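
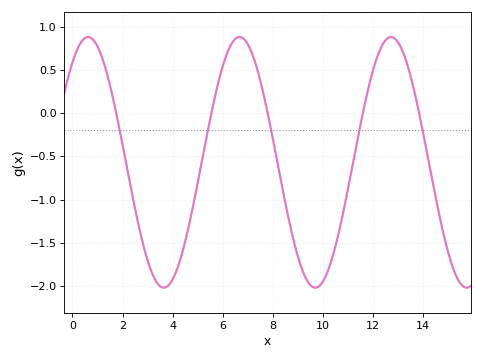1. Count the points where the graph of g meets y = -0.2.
5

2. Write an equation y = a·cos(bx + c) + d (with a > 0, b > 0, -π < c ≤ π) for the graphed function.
y = 1.45cos(1x - 0.65) - 0.57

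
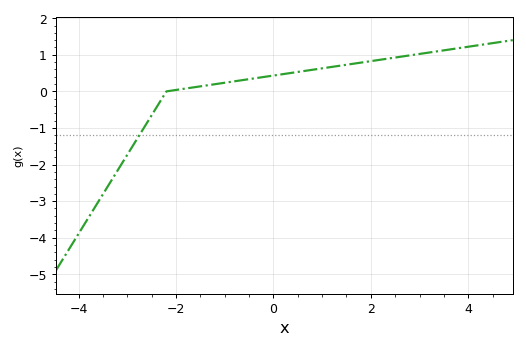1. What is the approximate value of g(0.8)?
0.59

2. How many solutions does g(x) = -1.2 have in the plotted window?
1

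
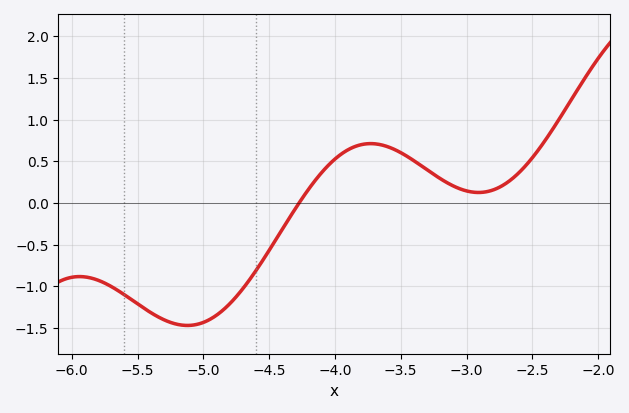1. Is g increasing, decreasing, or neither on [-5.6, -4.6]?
neither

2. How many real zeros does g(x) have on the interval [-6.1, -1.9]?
1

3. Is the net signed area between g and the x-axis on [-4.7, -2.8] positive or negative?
positive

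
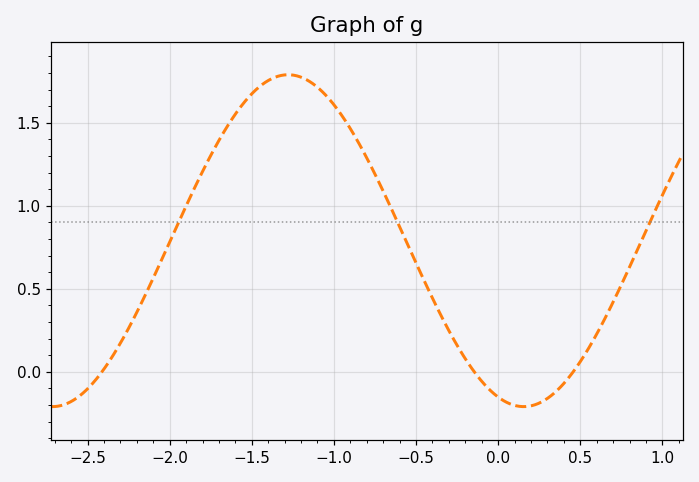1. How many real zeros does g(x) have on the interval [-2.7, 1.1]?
3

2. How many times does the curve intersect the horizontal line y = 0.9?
3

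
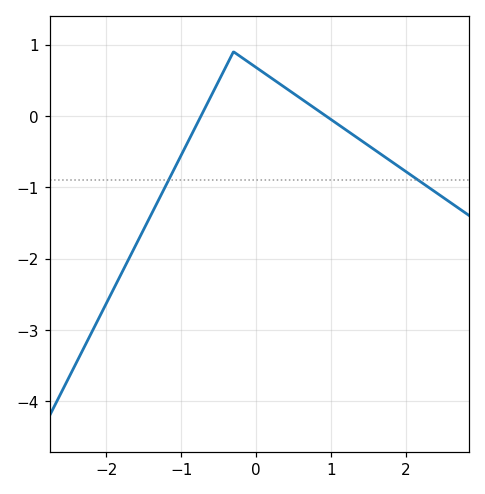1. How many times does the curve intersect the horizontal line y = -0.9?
2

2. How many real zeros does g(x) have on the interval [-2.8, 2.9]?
2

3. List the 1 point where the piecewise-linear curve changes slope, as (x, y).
(-0.3, 0.9)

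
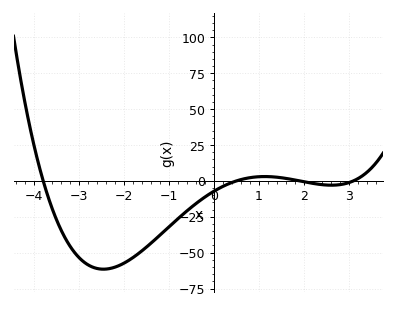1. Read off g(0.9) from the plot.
2.65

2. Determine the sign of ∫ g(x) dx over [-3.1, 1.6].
negative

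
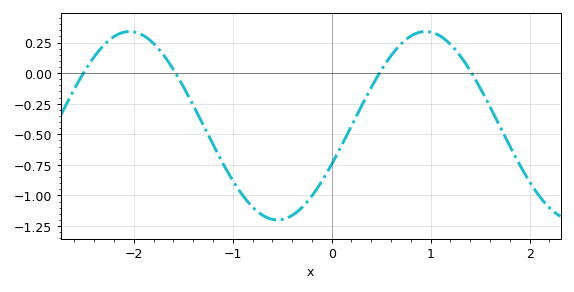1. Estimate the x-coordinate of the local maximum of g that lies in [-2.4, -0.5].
-2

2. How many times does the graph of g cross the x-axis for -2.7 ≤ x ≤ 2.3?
4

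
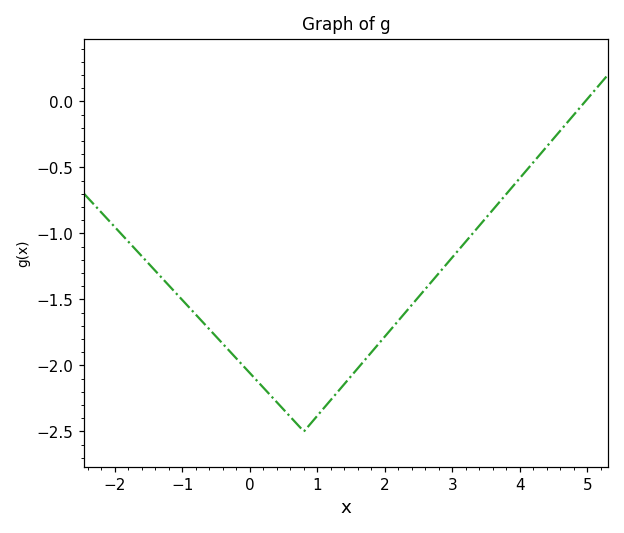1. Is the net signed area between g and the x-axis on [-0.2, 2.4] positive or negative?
negative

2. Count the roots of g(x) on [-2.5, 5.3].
1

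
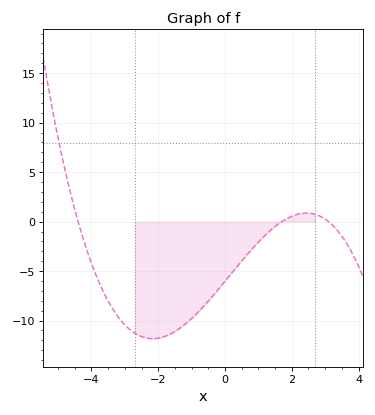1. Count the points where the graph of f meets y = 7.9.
1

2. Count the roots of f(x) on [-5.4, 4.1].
3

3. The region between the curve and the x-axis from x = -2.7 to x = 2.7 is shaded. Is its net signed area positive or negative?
negative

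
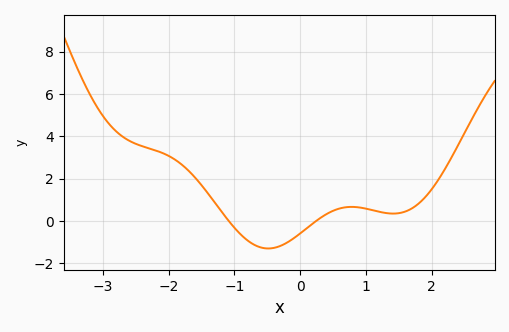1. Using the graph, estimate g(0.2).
0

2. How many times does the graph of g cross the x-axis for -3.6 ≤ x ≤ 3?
2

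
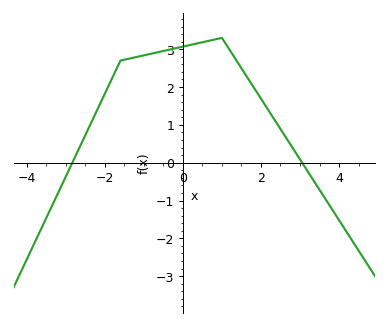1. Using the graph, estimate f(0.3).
3.14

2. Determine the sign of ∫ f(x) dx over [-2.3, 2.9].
positive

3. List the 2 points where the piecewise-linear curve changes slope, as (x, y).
(-1.6, 2.7); (1, 3.3)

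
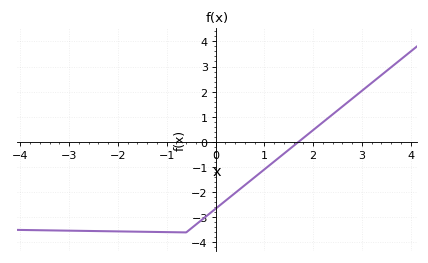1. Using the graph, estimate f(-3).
-3.53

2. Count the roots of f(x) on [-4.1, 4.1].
1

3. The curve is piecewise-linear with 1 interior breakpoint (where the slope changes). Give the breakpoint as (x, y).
(-0.6, -3.6)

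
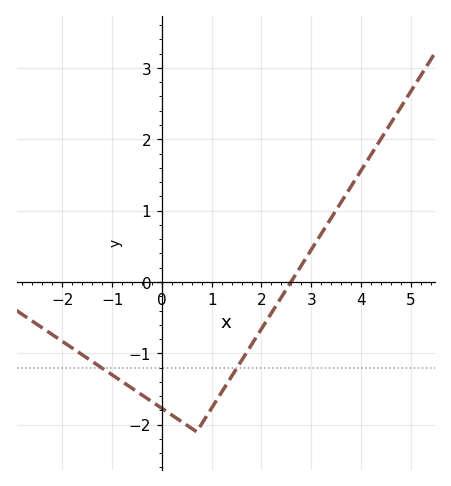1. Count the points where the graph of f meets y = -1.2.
2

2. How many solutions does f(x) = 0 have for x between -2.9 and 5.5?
1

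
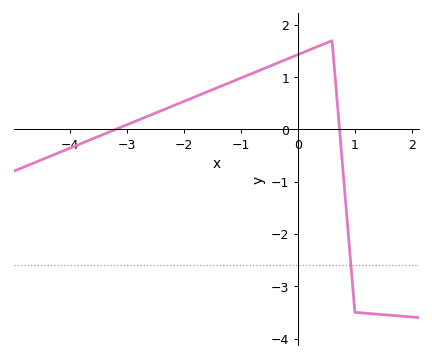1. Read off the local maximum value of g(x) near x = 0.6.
1.7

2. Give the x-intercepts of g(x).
-3.2, 0.7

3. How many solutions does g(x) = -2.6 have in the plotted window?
1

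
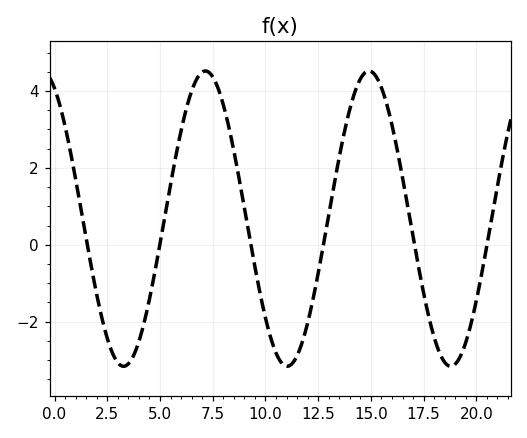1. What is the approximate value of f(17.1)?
-0.097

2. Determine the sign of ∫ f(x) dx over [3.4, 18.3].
positive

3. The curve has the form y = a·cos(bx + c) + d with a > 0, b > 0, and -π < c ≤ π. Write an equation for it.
y = 3.84cos(0.81x + 0.49) + 0.68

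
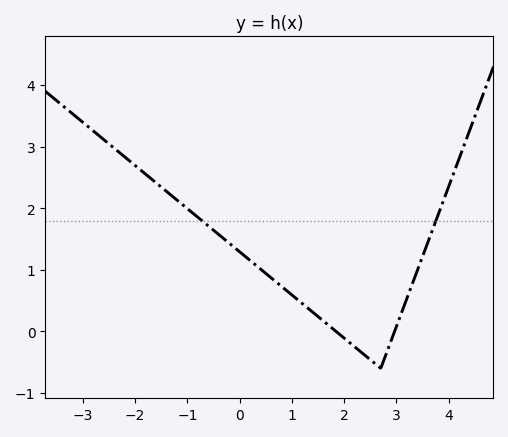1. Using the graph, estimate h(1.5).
0.2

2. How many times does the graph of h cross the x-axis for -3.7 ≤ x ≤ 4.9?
2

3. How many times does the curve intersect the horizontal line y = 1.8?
2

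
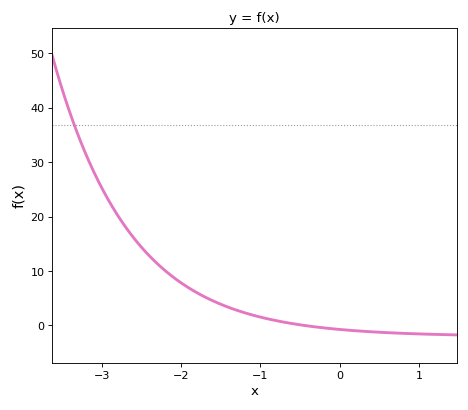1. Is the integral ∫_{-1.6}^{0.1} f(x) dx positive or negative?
positive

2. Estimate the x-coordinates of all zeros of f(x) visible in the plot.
-0.447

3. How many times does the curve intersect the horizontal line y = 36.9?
1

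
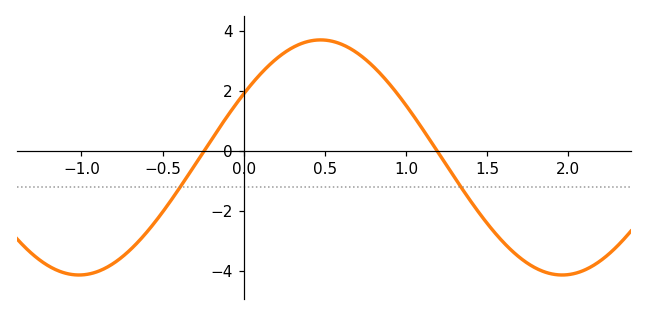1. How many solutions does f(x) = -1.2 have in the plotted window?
2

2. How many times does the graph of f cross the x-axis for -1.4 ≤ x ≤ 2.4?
2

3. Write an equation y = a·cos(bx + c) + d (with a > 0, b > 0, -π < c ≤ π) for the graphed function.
y = 3.92cos(2.1x - 1) - 0.21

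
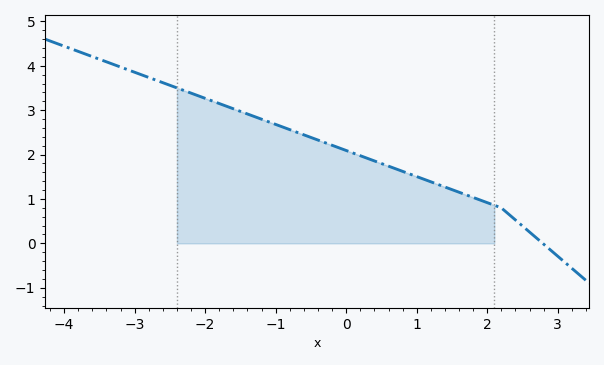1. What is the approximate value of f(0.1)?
2.03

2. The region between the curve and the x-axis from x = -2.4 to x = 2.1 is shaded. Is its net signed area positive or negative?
positive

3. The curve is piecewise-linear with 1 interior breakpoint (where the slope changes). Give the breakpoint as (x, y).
(2.2, 0.8)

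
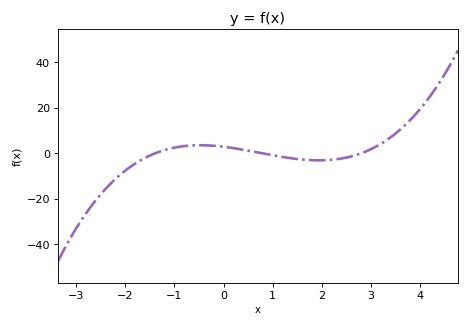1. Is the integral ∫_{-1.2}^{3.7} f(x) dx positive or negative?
positive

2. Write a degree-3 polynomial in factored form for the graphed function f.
y = 0.93(x + 1.4)(x - 0.8)(x - 2.8)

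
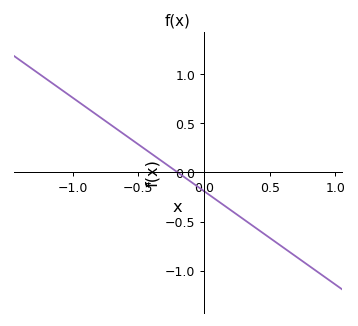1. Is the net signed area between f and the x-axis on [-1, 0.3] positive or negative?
positive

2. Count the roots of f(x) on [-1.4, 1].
1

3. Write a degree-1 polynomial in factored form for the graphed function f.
y = -0.95(x + 0.2)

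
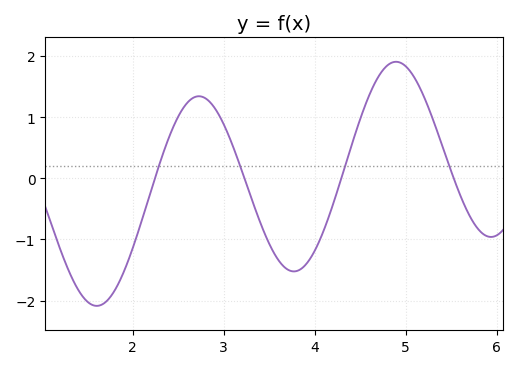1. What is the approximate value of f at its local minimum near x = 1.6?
-2.09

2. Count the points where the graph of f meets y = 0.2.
4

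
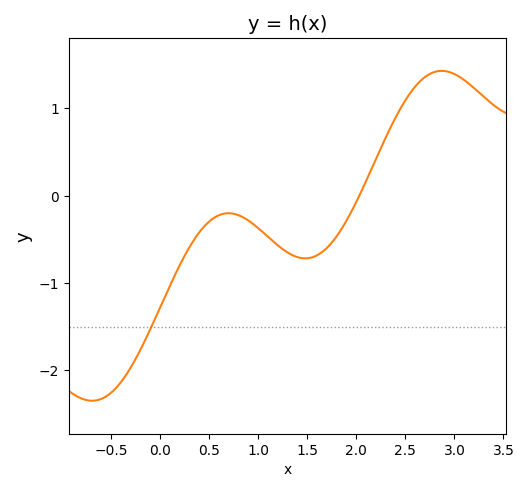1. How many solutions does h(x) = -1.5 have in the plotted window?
1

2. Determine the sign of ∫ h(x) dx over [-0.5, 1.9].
negative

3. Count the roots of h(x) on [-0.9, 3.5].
1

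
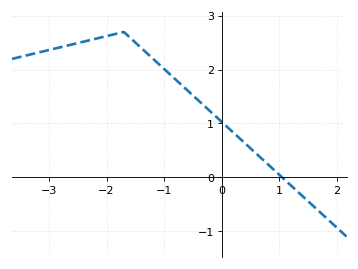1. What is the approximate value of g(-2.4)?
2.5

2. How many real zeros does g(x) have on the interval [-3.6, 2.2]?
1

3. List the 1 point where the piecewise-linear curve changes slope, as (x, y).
(-1.7, 2.7)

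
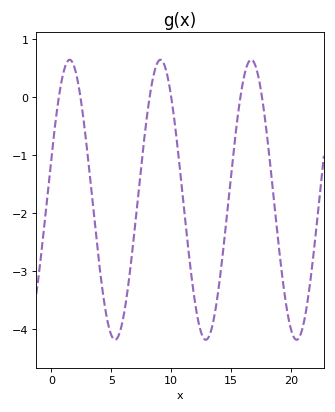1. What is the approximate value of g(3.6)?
-2.1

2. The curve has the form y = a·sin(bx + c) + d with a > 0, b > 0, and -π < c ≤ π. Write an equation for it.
y = 2.41sin(0.83x + 0.3) - 1.77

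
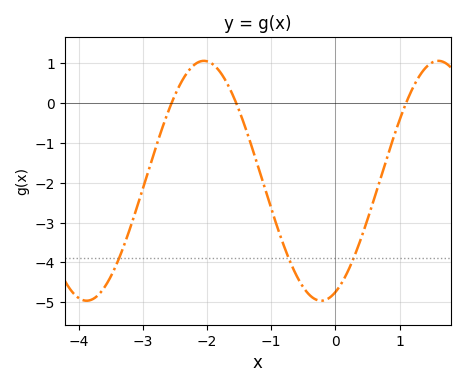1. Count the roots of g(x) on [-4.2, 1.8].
3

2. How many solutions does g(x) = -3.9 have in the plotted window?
3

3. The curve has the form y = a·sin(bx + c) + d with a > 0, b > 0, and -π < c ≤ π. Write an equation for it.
y = 3.01sin(1.72x - 1.19) - 1.95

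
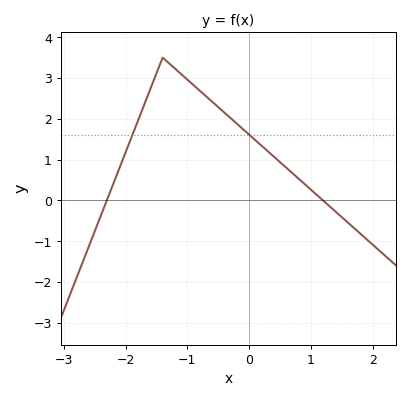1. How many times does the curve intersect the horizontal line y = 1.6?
2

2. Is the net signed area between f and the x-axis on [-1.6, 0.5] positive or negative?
positive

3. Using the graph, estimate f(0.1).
1.5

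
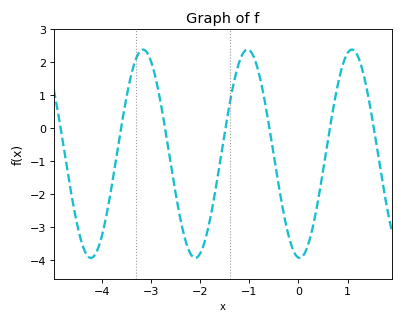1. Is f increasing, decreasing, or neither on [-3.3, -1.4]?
neither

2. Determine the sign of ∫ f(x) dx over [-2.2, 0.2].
negative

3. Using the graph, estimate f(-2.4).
-2.78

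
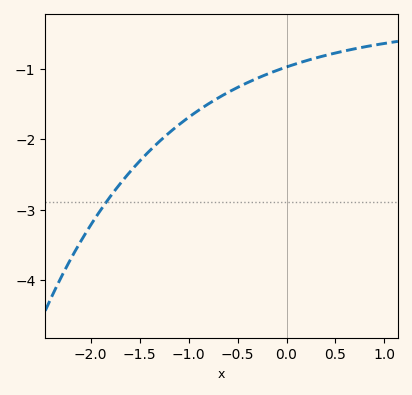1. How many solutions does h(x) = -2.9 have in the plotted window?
1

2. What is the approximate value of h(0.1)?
-0.9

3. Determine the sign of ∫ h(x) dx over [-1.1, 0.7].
negative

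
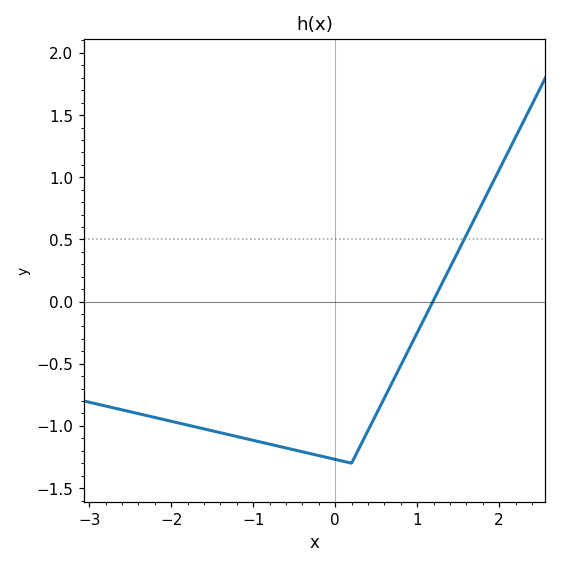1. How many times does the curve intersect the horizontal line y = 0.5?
1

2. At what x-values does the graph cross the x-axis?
1.19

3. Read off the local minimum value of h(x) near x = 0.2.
-1.3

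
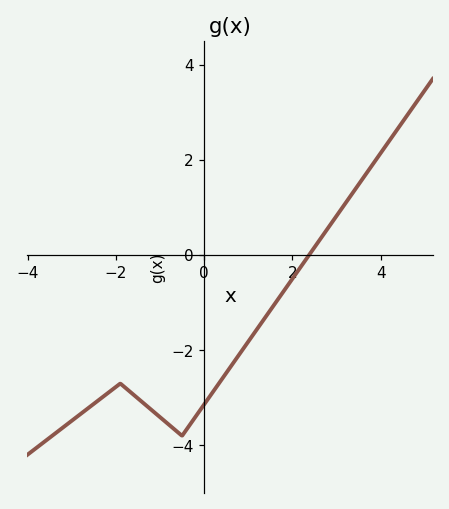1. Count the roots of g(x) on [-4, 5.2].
1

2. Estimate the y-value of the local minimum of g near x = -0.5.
-3.8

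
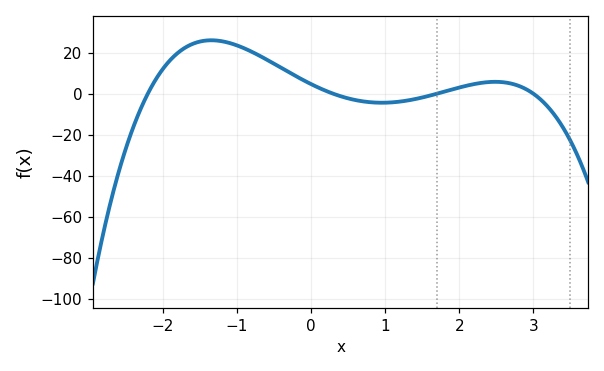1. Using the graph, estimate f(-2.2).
0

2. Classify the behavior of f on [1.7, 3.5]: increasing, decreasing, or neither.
neither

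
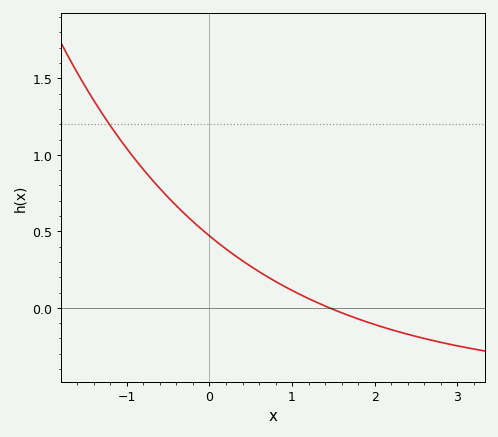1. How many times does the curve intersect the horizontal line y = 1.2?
1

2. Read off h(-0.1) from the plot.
0.516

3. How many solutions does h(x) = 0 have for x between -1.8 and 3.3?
1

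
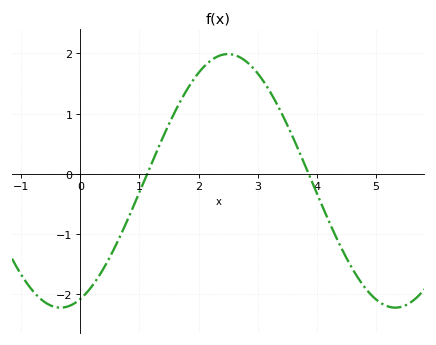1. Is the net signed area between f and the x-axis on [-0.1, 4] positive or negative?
positive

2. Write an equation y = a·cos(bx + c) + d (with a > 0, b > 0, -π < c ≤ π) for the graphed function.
y = 2.11cos(1.11x - 2.77) - 0.12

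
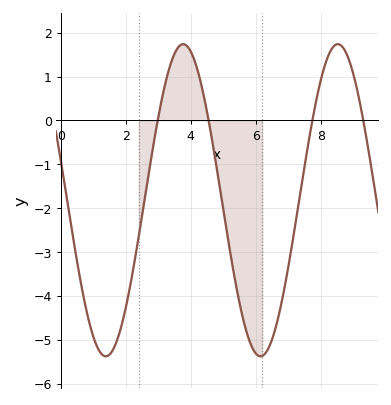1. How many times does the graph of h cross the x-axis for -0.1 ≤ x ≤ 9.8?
4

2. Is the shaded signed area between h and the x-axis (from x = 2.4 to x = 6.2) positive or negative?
negative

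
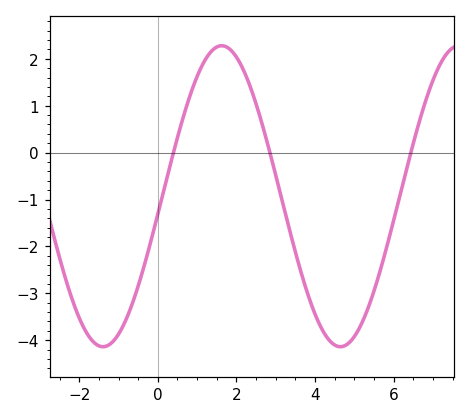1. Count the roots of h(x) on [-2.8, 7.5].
3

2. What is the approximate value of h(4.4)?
-4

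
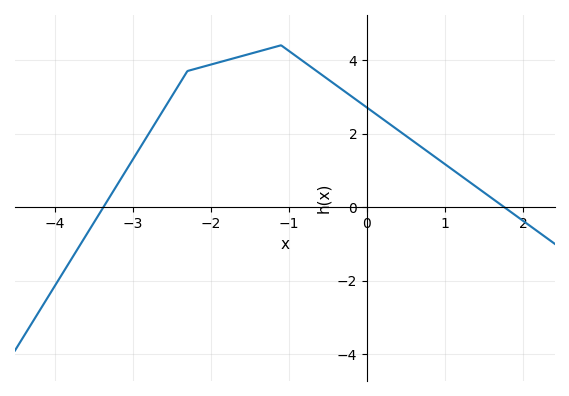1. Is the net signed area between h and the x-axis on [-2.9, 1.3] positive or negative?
positive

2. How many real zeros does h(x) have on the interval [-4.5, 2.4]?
2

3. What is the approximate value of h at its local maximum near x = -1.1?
4.4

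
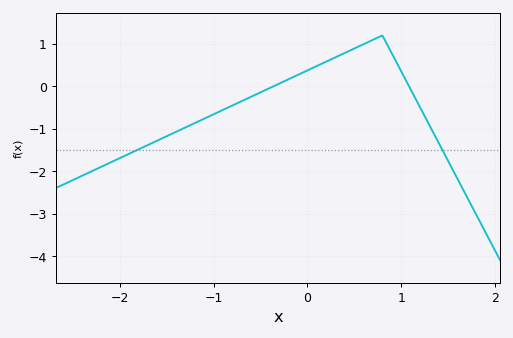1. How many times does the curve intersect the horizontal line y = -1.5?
2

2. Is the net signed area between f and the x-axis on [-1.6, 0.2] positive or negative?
negative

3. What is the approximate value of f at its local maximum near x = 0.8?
1.2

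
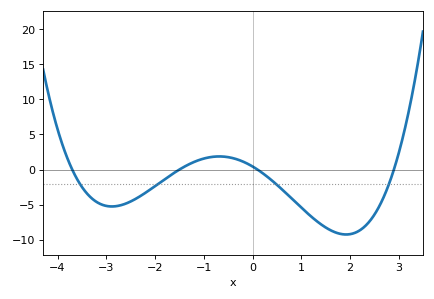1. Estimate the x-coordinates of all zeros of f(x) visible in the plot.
-3.8, -1.4, 0, 2.8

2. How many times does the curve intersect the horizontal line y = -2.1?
4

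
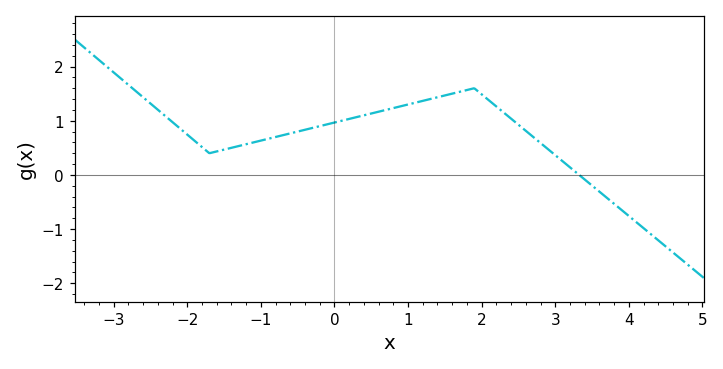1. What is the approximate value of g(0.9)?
1.27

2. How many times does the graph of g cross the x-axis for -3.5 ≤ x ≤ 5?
1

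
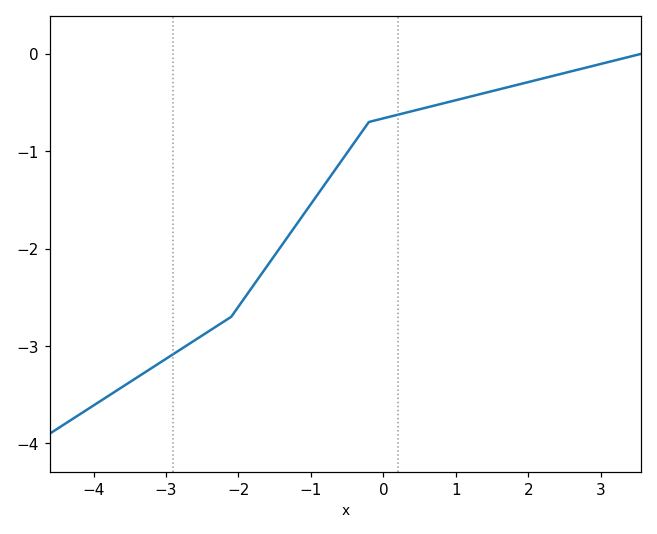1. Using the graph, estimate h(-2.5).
-2.9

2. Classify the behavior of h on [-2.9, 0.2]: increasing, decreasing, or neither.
increasing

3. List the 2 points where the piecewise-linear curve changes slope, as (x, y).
(-2.1, -2.7); (-0.2, -0.7)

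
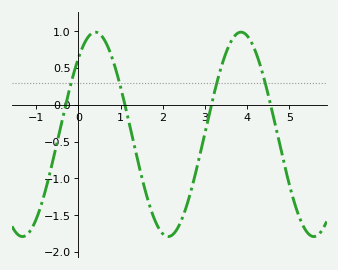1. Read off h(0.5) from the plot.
0.968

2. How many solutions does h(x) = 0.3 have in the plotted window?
4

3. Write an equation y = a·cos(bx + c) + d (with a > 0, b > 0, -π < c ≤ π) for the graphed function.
y = 1.39cos(1.82x - 0.73) - 0.4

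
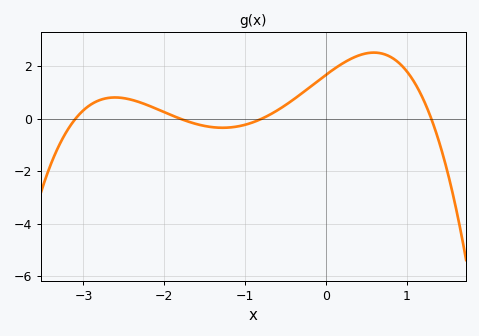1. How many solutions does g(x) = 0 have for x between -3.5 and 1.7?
4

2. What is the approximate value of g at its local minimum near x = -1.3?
-0.4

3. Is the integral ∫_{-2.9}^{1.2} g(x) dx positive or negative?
positive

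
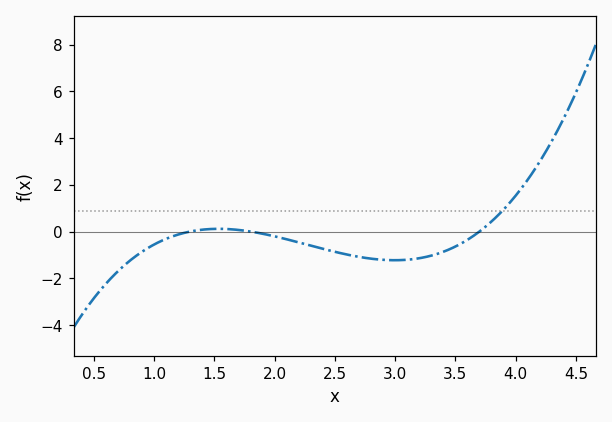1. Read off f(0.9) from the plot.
-0.867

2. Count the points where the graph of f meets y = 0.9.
1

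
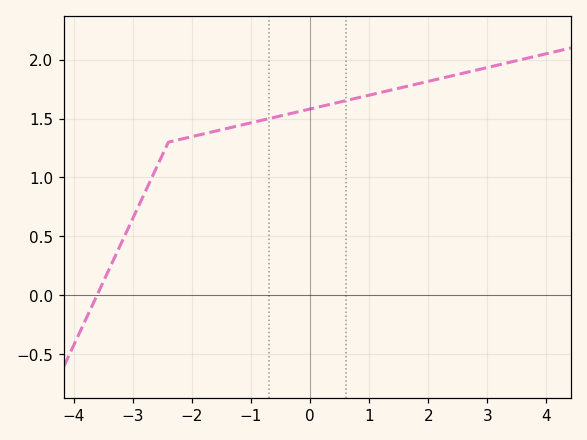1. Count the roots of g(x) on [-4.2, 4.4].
1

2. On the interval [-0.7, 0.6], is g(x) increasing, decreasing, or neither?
increasing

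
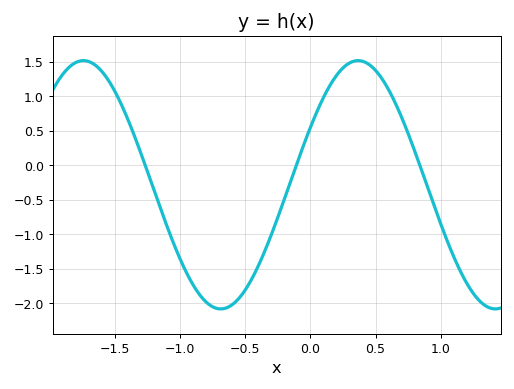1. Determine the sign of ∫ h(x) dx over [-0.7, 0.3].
negative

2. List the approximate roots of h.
-1.27, -0.109, 0.84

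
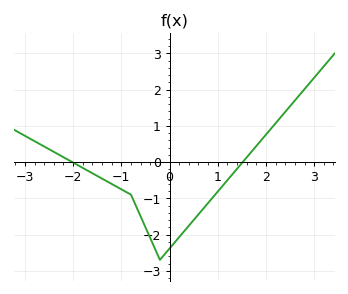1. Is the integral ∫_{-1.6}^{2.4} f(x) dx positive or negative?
negative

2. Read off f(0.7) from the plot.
-1.3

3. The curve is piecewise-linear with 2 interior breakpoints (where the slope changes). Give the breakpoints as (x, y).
(-0.8, -0.9); (-0.2, -2.7)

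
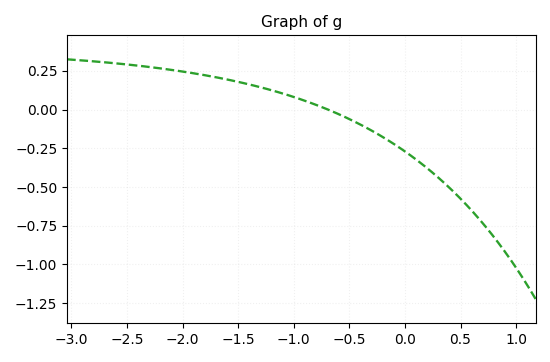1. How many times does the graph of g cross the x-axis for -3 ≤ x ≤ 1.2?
1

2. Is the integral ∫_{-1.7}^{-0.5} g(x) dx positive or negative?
positive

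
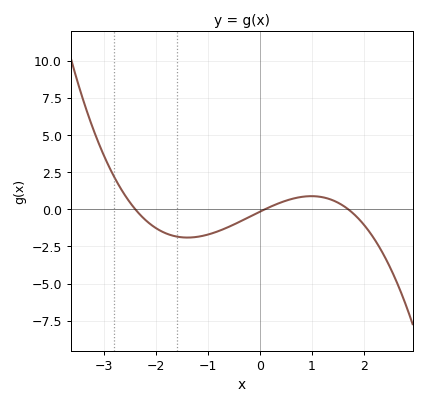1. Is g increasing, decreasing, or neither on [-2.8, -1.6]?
decreasing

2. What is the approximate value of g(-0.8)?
-1.48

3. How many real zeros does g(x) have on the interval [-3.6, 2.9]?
3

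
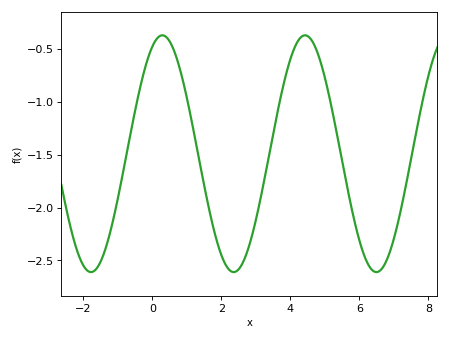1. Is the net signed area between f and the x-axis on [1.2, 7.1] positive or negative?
negative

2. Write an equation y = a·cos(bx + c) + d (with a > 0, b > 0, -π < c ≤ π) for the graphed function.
y = 1.12cos(1.52x - 0.442) - 1.49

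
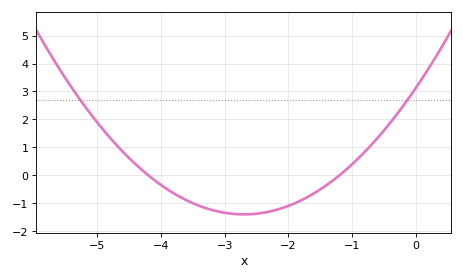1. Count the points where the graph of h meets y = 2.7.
2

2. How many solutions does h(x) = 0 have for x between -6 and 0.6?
2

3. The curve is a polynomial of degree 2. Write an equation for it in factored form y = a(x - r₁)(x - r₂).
y = 0.62(x + 4.2)(x + 1.2)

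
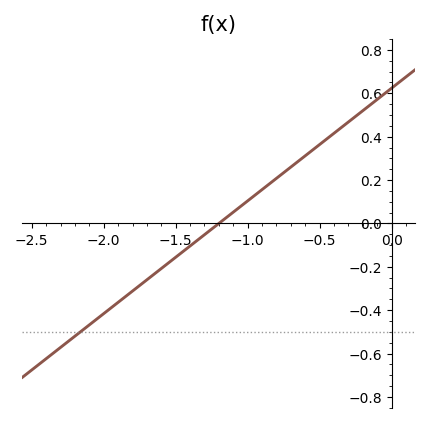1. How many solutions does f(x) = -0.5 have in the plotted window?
1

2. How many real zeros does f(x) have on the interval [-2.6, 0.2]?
1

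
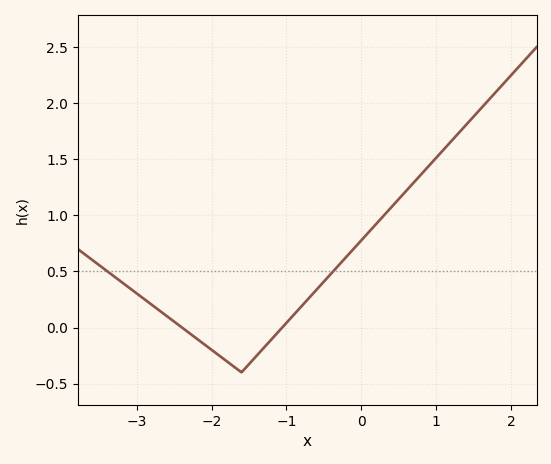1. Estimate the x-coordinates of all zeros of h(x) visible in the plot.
-2.4, -1.1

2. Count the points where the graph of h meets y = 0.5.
2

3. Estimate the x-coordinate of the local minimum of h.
-1.6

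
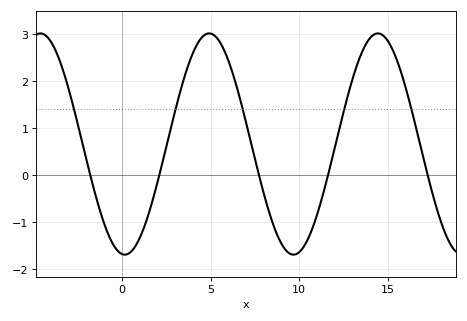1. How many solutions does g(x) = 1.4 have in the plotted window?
5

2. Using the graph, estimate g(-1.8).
0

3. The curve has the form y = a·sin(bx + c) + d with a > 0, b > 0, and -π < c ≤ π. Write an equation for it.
y = 2.35sin(0.66x - 1.7) + 0.66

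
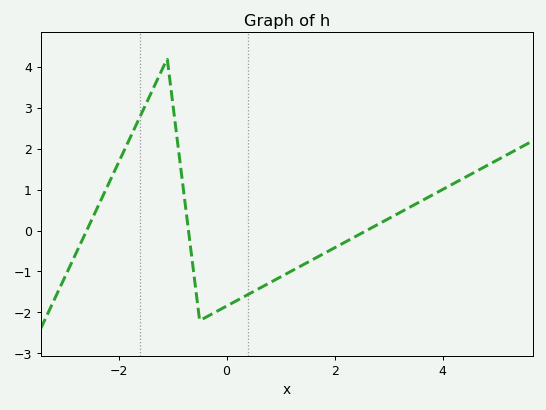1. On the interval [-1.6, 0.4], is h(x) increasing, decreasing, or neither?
neither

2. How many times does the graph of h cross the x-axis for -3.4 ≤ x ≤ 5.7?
3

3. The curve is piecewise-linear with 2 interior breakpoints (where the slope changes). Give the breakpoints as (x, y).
(-1.1, 4.2); (-0.5, -2.2)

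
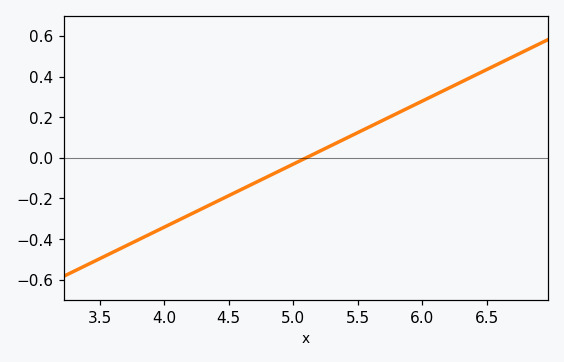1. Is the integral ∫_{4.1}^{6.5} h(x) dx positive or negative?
positive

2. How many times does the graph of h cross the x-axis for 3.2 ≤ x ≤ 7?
1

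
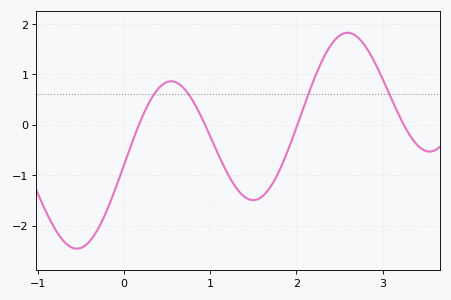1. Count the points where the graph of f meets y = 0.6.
4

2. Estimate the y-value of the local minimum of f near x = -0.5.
-2.46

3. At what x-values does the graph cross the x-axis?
0.174, 0.94, 2.01, 3.25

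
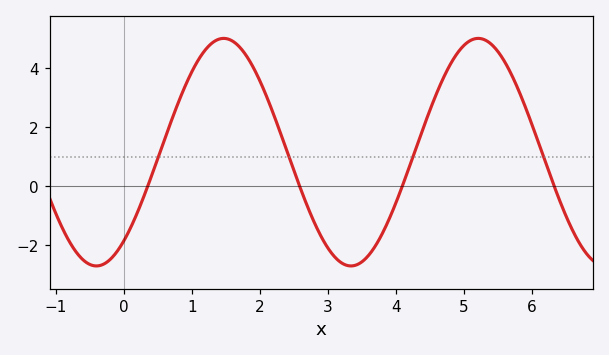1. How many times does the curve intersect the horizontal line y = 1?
4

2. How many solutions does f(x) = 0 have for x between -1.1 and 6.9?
4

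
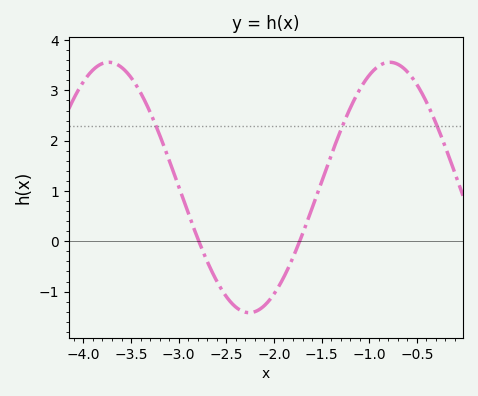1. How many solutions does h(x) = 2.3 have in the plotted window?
3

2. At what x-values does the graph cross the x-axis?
-2.8, -1.7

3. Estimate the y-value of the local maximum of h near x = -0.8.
3.6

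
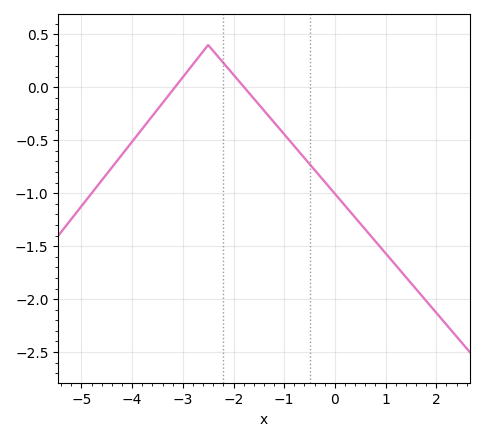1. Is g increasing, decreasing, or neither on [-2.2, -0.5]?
decreasing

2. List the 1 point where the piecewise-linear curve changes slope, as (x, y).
(-2.5, 0.4)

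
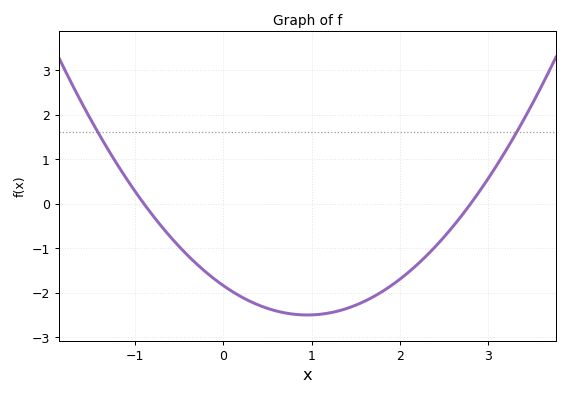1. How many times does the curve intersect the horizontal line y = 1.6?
2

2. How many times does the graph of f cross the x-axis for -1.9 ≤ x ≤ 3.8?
2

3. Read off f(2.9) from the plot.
0.3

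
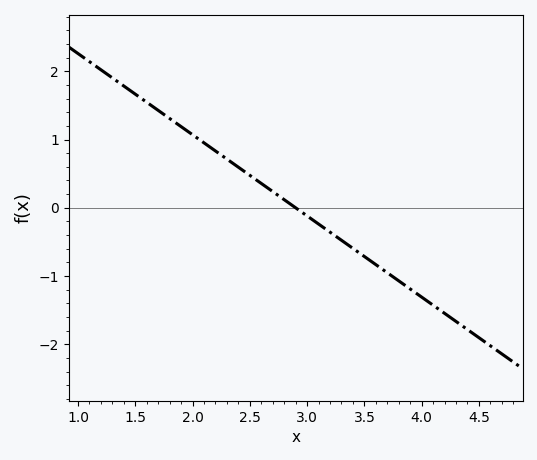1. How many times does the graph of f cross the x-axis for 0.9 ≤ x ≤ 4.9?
1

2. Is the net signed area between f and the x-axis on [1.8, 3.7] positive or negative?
positive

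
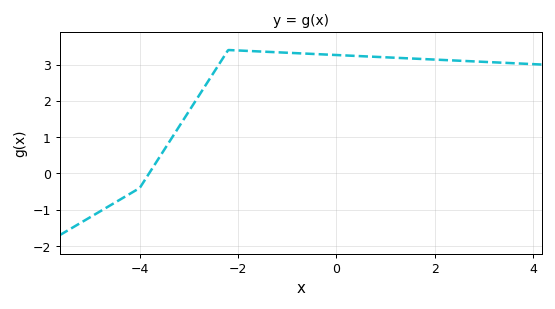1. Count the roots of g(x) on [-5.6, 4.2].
1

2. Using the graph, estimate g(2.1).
3.13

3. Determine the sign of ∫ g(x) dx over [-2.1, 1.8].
positive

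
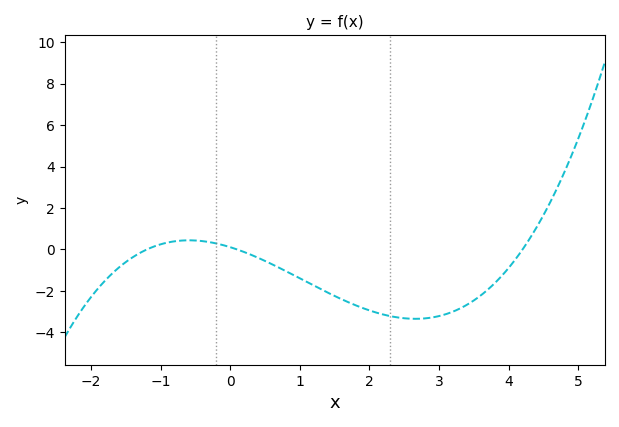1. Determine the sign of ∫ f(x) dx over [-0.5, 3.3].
negative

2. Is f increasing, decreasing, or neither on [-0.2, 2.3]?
decreasing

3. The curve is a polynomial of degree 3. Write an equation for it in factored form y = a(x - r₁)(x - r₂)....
y = 0.22(x + 1.2)(x - 0.1)(x - 4.2)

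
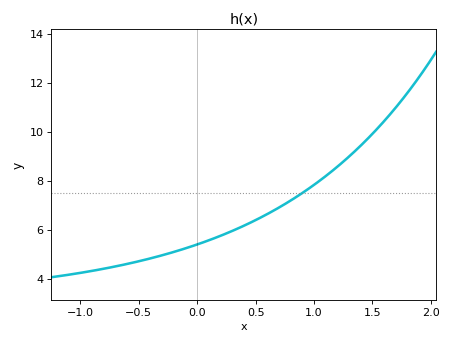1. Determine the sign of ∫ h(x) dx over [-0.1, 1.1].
positive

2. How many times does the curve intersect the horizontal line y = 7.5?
1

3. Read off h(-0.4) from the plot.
4.83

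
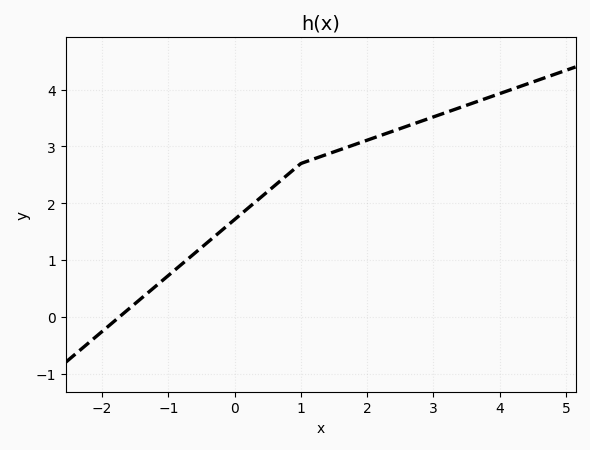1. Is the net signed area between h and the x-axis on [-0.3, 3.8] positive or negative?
positive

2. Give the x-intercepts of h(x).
-1.8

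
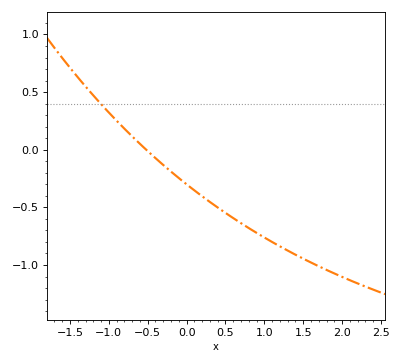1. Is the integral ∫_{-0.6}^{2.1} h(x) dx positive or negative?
negative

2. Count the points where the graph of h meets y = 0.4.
1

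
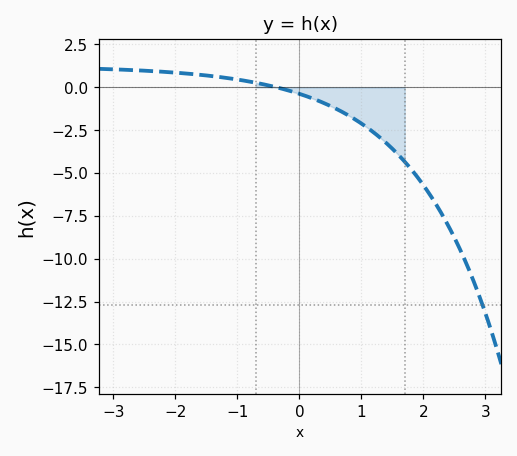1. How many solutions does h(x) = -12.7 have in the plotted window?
1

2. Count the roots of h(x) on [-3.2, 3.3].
1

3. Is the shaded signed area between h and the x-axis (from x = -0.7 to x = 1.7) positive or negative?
negative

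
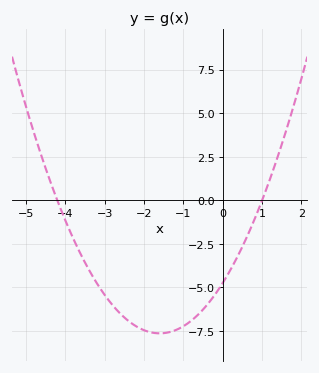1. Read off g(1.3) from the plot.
1.8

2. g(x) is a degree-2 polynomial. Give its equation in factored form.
y = 1.13(x + 4.2)(x - 1)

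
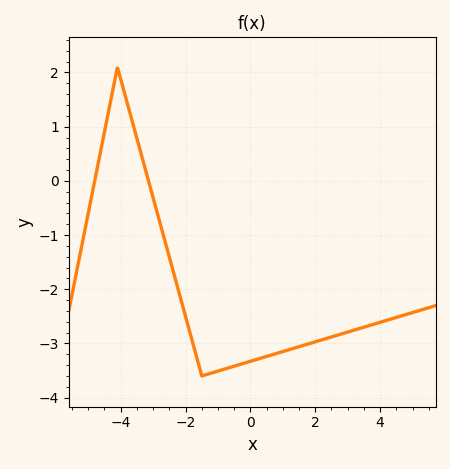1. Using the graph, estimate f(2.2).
-2.9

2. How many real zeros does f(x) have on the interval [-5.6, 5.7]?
2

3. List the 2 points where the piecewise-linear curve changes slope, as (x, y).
(-4.1, 2.1); (-1.5, -3.6)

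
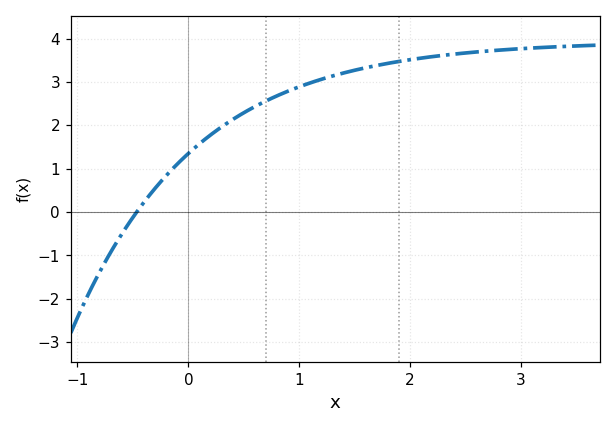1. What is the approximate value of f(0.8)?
2.68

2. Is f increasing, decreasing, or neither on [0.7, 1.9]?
increasing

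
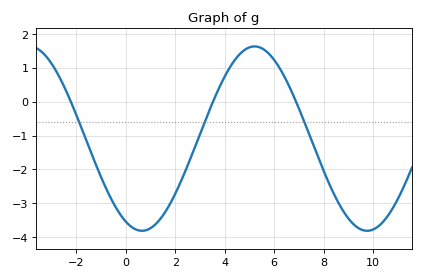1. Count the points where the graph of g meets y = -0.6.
3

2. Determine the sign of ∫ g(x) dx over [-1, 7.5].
negative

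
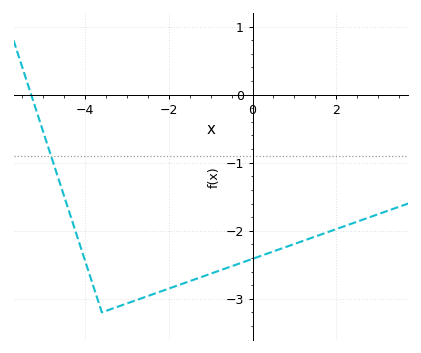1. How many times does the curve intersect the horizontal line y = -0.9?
1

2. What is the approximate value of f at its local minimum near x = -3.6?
-3.2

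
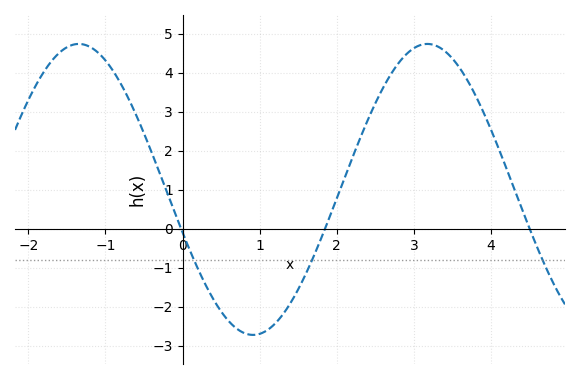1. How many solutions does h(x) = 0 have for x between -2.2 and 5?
3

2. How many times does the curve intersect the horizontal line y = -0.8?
3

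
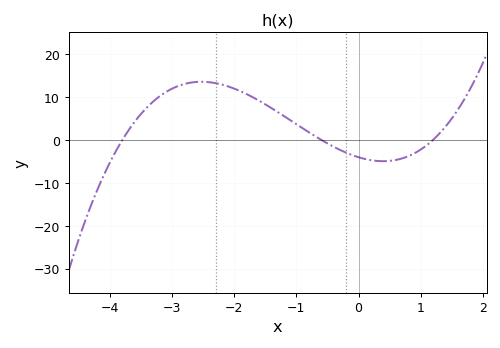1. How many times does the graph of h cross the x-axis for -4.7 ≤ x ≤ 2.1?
3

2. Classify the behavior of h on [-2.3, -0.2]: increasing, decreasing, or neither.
decreasing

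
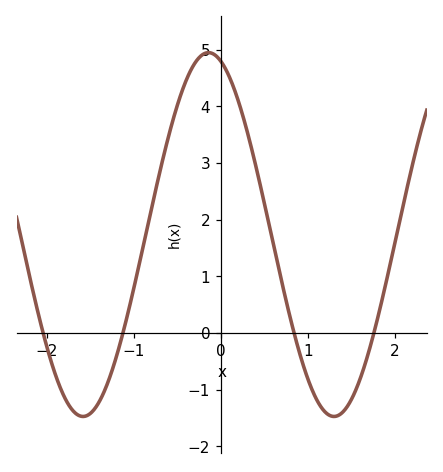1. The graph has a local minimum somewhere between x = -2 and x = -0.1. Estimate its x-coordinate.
-1.6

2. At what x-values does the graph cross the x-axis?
-2, -1.1, 0.8, 1.8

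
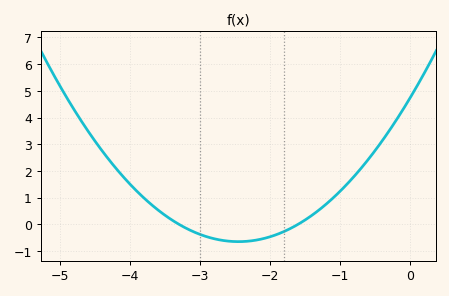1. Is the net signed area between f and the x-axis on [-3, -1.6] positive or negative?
negative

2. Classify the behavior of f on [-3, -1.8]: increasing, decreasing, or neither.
neither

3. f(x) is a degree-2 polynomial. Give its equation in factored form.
y = 0.9(x + 3.3)(x + 1.6)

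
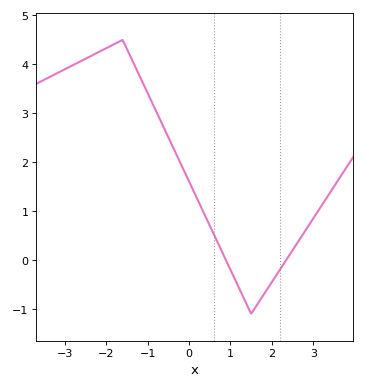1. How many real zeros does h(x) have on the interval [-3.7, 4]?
2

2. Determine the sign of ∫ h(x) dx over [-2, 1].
positive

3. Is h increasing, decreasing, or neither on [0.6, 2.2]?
neither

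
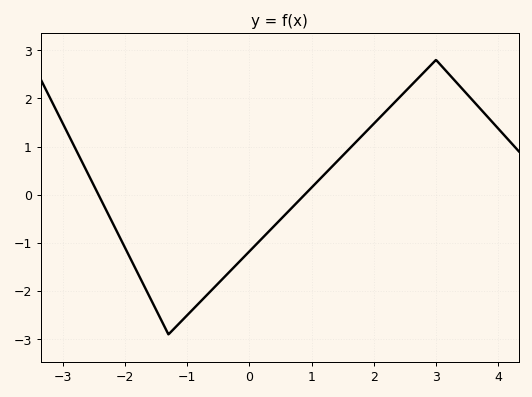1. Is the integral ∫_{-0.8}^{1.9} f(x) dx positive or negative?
negative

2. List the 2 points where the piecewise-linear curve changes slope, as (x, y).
(-1.3, -2.9); (3, 2.8)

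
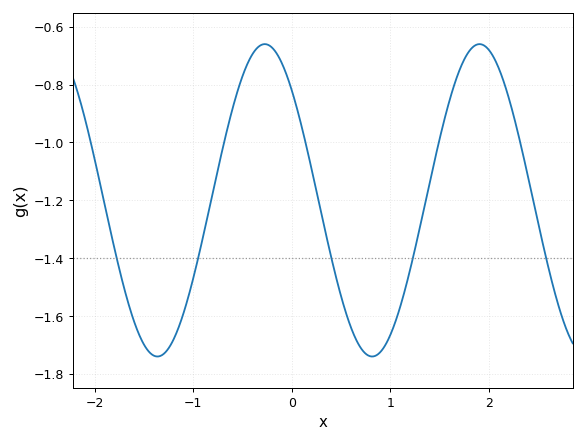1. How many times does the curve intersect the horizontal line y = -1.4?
5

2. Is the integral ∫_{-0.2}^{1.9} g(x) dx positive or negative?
negative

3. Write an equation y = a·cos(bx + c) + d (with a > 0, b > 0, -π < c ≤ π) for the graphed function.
y = 0.54cos(2.9x + 0.79) - 1.2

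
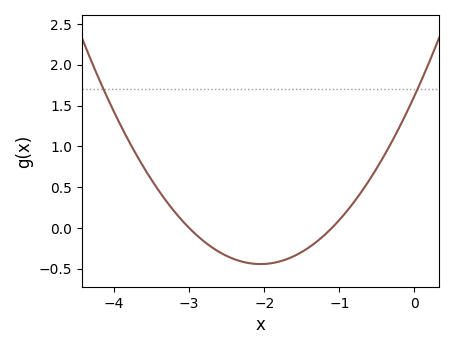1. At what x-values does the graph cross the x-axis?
-3, -1.1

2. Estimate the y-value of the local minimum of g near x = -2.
-0.45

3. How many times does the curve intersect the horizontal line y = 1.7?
2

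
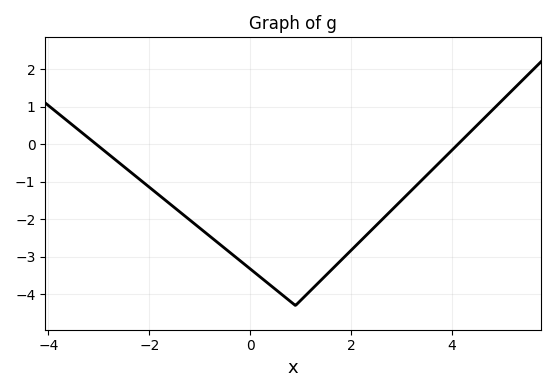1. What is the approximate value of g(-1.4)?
-1.8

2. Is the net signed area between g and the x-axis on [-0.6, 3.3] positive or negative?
negative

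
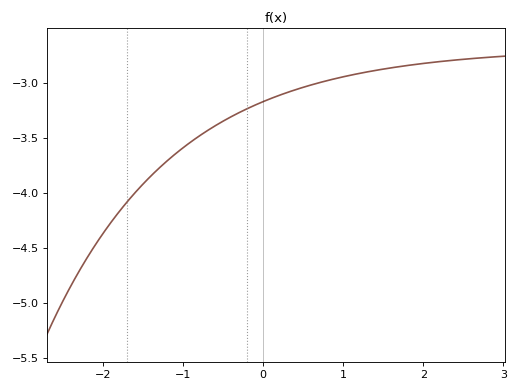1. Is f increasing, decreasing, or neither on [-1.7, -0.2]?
increasing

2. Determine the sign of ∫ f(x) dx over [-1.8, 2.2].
negative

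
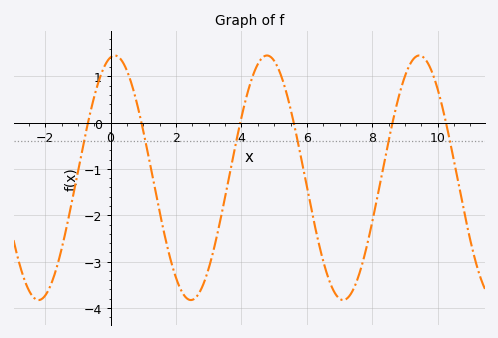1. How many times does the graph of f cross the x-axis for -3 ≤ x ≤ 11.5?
6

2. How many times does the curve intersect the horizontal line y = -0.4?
6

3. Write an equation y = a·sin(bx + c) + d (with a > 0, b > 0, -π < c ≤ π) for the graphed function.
y = 2.64sin(1.4x + 1.4) - 1.19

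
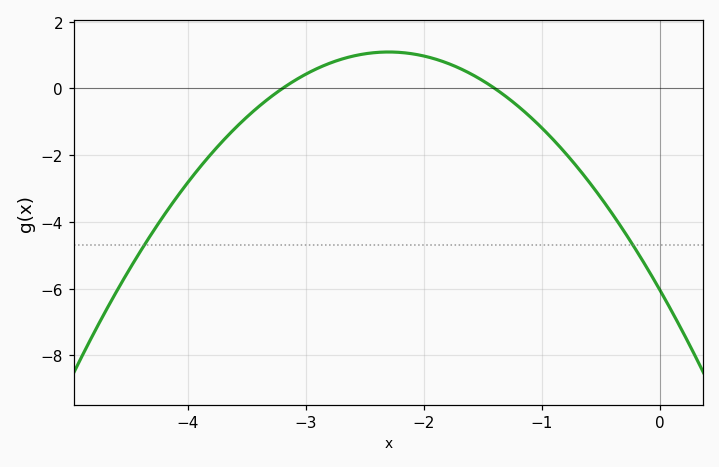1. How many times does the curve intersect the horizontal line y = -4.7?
2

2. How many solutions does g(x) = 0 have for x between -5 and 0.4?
2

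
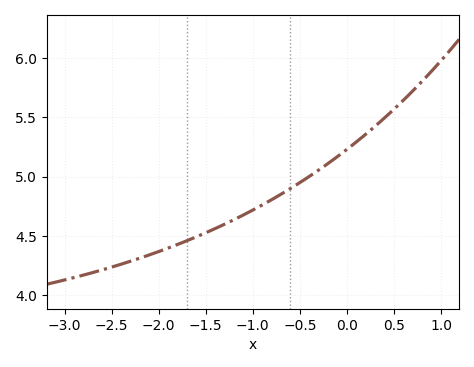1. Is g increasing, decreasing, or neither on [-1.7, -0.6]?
increasing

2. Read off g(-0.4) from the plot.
5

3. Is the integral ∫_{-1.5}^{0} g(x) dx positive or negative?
positive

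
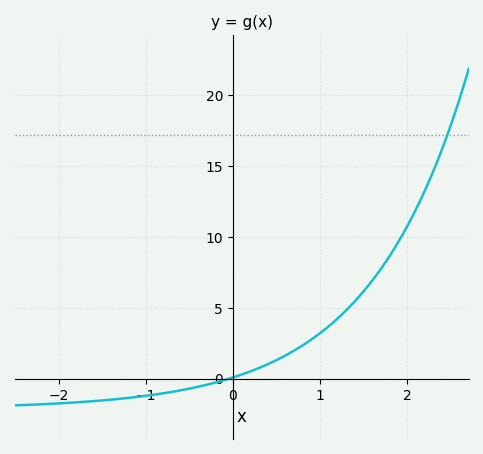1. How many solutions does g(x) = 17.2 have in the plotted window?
1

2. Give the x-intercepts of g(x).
-0.047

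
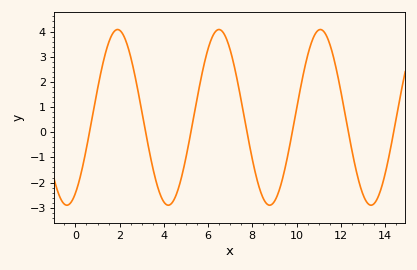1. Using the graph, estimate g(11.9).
2.09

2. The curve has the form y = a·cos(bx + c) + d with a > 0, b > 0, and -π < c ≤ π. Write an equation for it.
y = 3.49cos(1.37x - 2.61) + 0.59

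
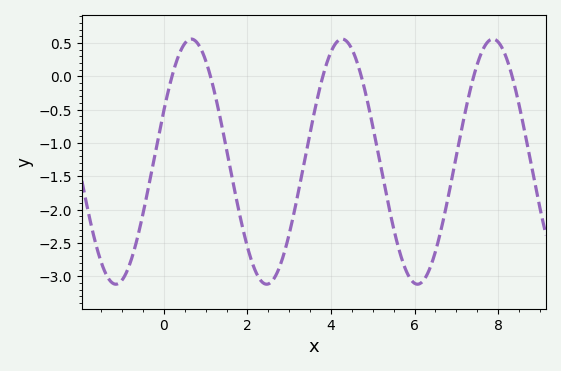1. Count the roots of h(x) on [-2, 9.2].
6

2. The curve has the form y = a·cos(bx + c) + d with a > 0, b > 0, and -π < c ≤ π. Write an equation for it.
y = 1.84cos(1.7x - 1.1) - 1.28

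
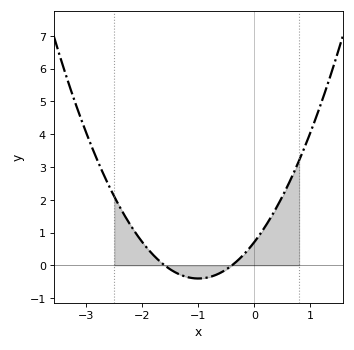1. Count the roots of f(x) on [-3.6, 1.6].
2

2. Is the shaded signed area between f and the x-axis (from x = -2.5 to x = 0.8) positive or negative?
positive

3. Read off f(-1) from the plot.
-0.4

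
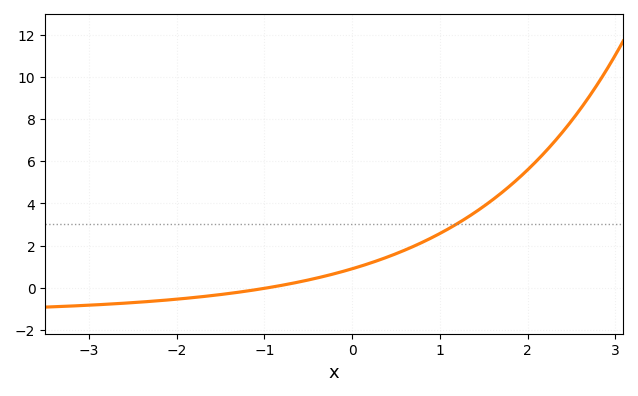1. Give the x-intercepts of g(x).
-1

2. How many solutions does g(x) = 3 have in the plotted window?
1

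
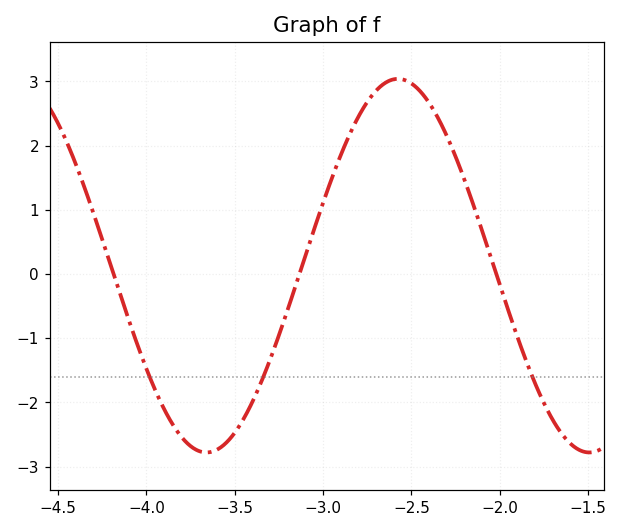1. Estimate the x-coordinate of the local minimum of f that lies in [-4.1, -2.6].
-3.65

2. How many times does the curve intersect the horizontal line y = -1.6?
3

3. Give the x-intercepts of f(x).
-4.2, -3.15, -2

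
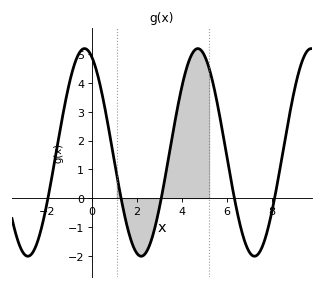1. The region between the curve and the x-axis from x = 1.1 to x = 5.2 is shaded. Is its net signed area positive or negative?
positive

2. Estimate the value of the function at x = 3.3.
1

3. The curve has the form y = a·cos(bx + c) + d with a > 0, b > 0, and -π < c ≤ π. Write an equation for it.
y = 3.61cos(1.2x + 0.41) + 1.59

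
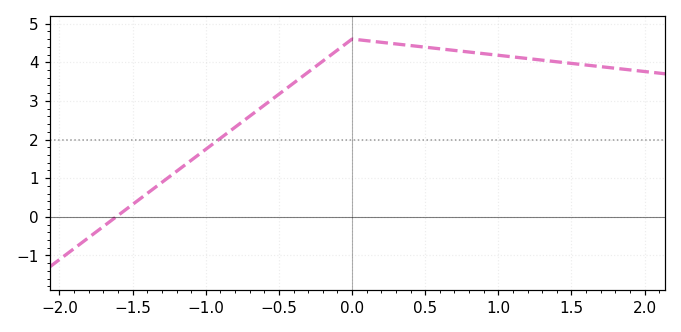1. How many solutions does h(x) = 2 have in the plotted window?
1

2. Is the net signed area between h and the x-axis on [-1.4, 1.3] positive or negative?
positive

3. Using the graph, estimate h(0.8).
4.3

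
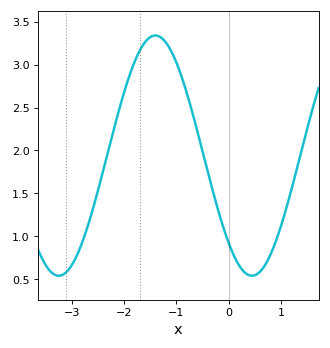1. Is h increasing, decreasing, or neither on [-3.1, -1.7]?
increasing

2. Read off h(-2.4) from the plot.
1.75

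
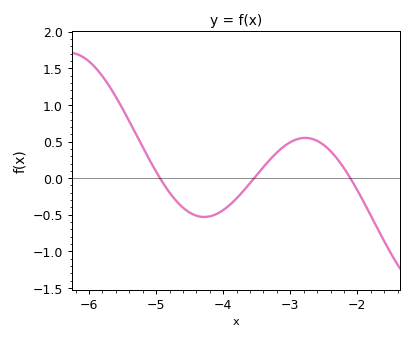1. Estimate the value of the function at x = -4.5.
-0.45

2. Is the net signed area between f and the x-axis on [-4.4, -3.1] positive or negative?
negative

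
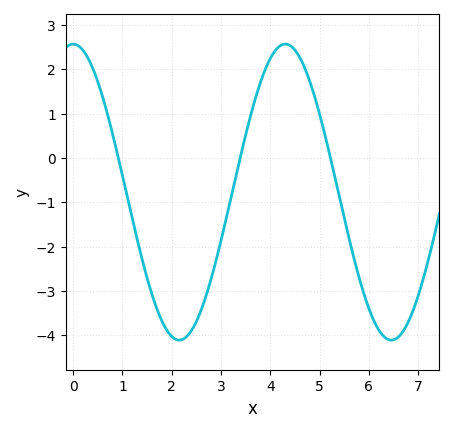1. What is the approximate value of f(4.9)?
1.38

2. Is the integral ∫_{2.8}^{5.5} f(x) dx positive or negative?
positive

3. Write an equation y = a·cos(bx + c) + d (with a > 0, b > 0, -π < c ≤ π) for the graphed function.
y = 3.34cos(1.46x + 0) - 0.77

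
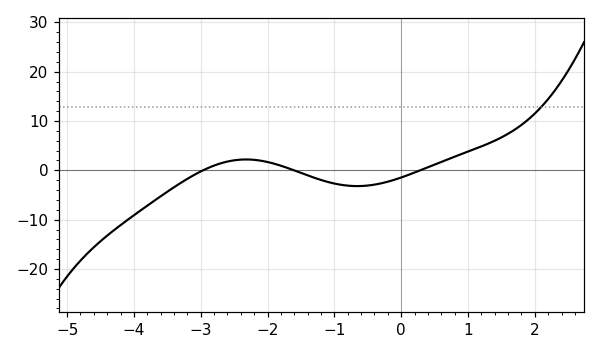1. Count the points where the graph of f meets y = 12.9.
1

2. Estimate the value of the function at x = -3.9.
-8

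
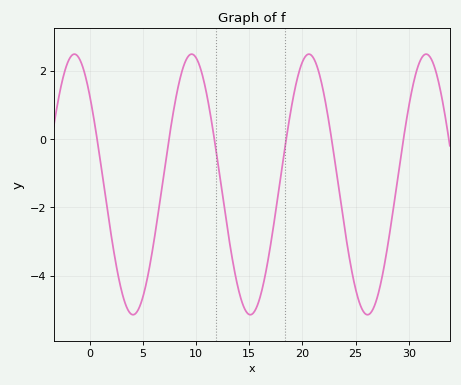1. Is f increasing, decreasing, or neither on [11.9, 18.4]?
neither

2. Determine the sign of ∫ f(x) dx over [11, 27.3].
negative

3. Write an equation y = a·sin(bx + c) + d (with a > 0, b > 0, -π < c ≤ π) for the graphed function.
y = 3.81sin(0.57x + 2.4) - 1.33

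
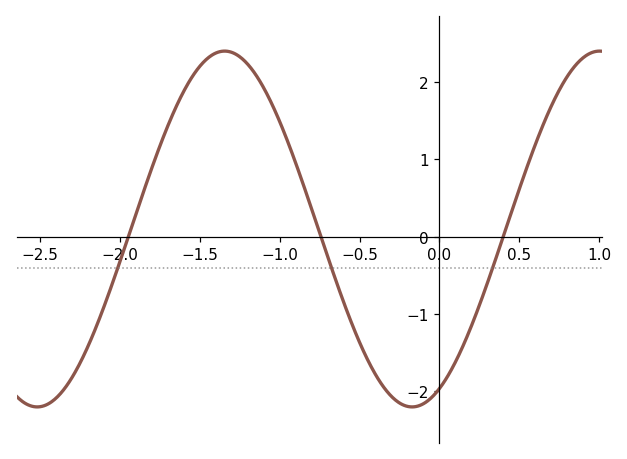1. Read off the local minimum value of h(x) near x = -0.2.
-2.2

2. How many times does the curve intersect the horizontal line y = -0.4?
3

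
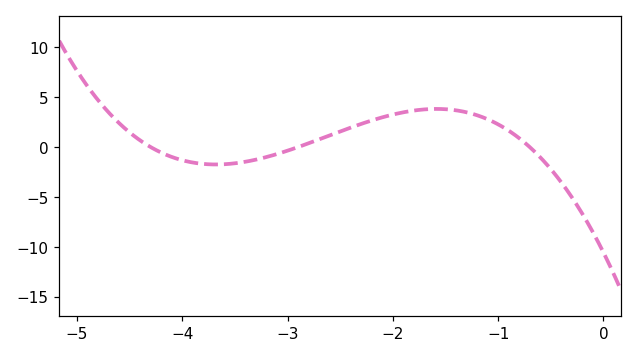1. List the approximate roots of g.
-4.3, -2.9, -0.7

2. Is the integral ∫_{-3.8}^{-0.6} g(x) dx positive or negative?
positive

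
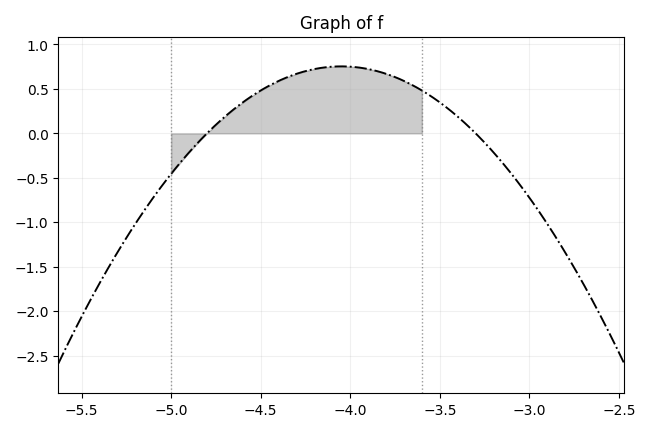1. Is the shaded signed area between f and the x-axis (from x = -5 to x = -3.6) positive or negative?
positive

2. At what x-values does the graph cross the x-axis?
-4.8, -3.3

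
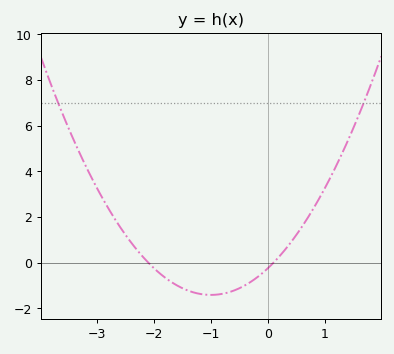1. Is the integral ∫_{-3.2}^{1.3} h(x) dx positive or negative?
positive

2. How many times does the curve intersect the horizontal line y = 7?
2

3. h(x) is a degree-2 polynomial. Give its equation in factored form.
y = 1.17(x + 2.1)(x - 0.1)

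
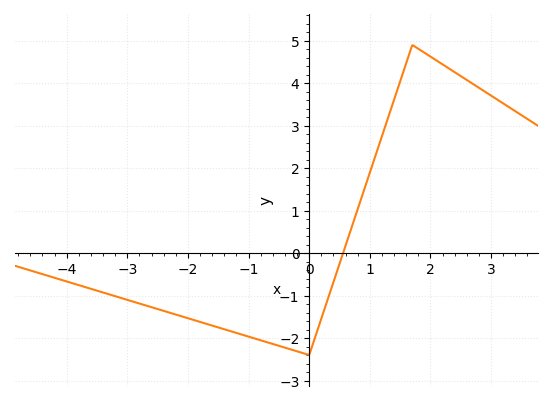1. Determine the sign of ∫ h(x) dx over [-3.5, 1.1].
negative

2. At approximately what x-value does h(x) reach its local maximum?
1.6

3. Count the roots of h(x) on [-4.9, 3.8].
1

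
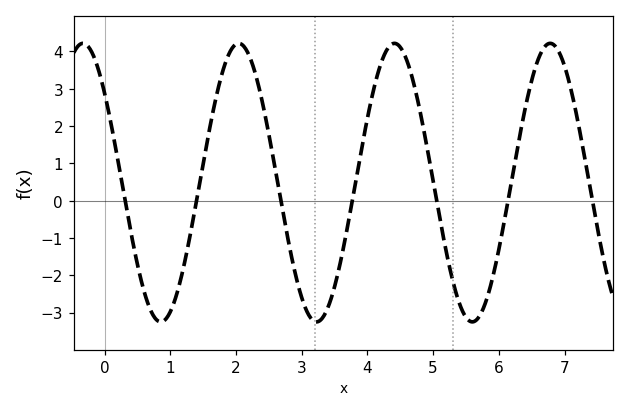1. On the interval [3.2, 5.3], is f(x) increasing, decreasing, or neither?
neither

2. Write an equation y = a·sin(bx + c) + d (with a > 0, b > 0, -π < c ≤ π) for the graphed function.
y = 3.73sin(2.65x + 2.45) + 0.48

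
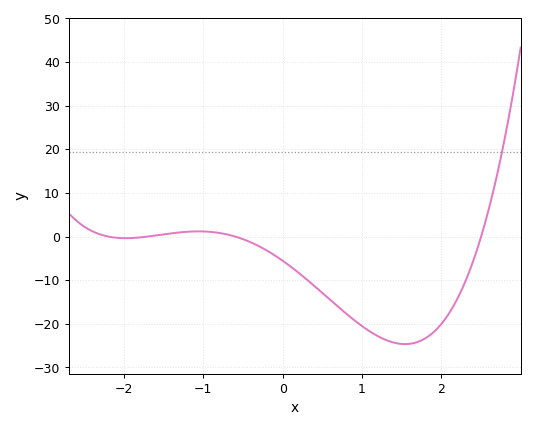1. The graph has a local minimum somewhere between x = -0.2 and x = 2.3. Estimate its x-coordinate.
1.5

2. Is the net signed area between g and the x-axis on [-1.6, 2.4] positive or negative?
negative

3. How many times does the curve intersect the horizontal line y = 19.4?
1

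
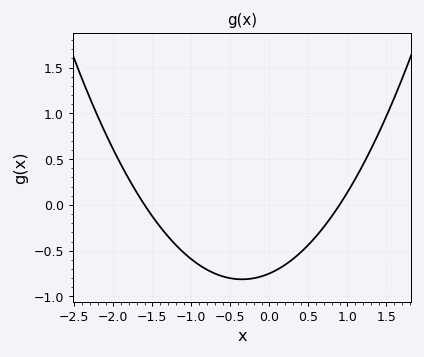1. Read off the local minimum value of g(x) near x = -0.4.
-0.8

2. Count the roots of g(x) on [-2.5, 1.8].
2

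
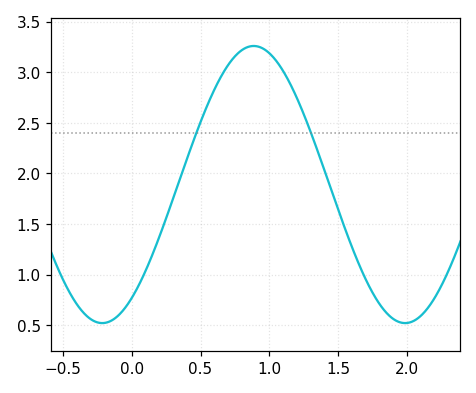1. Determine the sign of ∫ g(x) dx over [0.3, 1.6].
positive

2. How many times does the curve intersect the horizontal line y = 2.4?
2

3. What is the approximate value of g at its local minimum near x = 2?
0.5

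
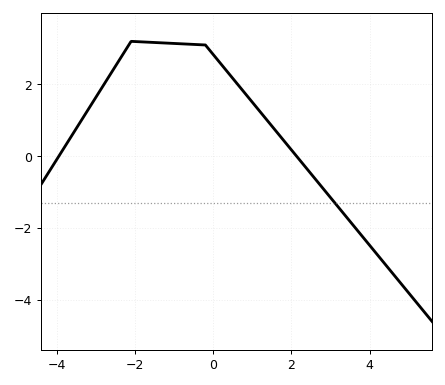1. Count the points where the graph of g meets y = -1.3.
1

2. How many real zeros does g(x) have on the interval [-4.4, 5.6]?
2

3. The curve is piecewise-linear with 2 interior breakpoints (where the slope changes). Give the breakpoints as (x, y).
(-2.1, 3.2); (-0.2, 3.1)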